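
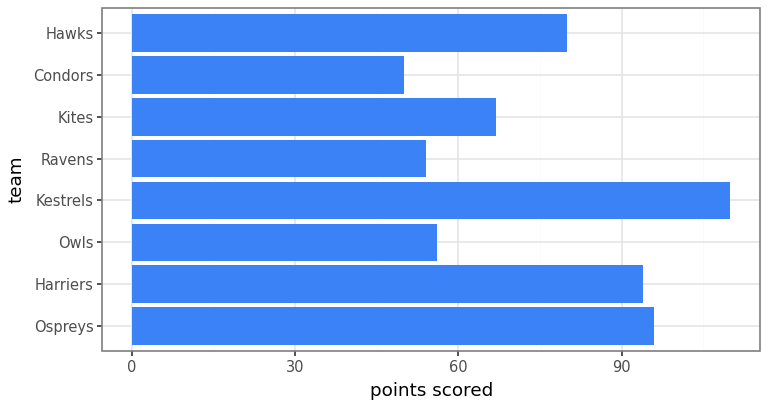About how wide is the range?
Max Kestrels ≈ 110, min Condors ≈ 50; range ≈ 60.

≈ 60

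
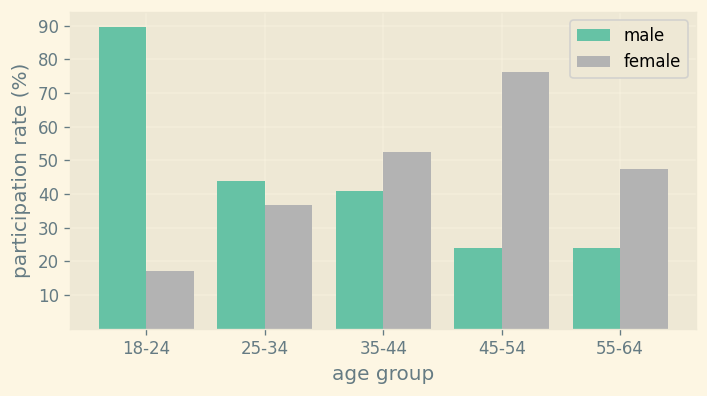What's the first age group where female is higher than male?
35-44

25-34: female ≈ 40 vs male ≈ 40 (not yet); 35-44: female ≈ 50 vs male ≈ 40 (first crossover).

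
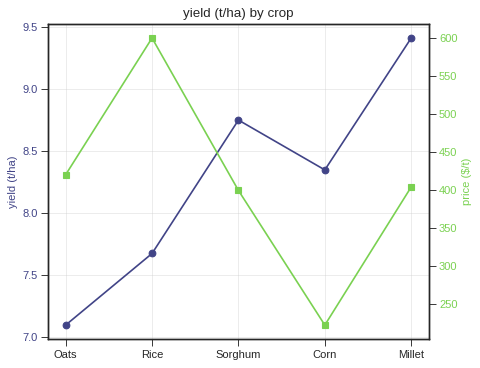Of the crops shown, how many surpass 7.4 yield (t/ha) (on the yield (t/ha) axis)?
Above 7.4: Rice, Sorghum, Corn, Millet.

4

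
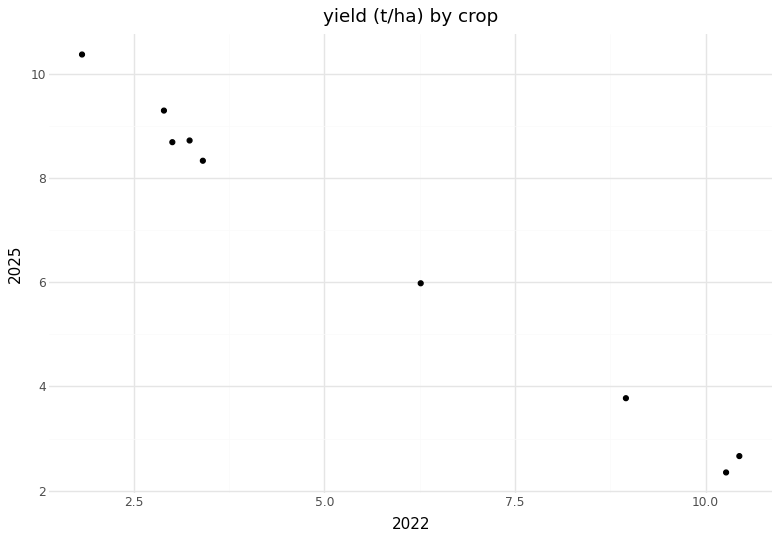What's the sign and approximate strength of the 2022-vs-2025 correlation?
negative, strong

Points are negatively correlated; strong (|r| ≈ 1.0).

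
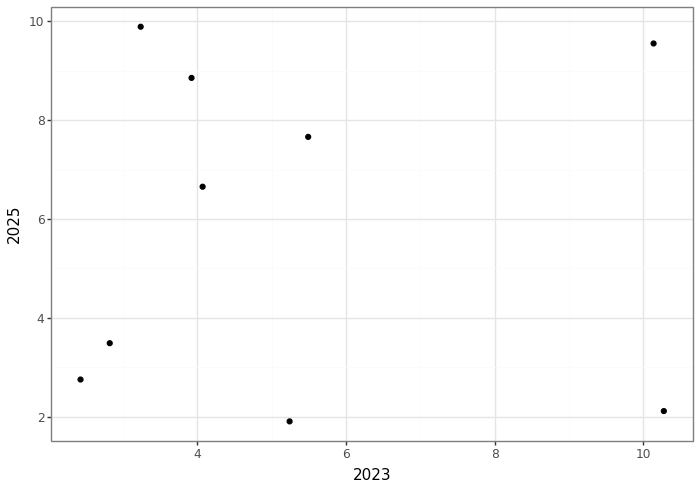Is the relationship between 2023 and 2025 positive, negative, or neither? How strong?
no clear correlation

Points are roughly uncorrelated; weak (|r| ≈ 0.0).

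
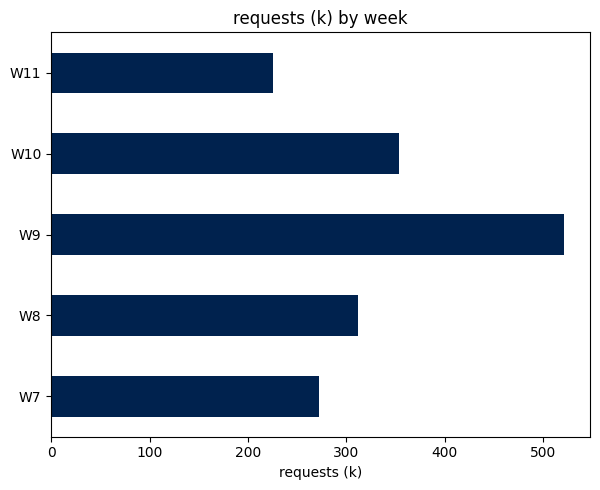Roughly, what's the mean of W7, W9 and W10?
(250 + 500 + 350) / 3 ≈ 367.

≈ 367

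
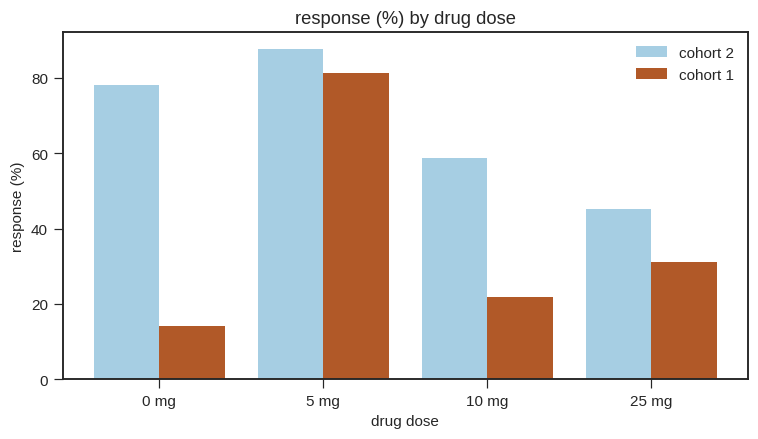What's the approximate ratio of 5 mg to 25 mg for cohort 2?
≈ 1.8×

5 mg ≈ 90, 25 mg ≈ 50; 90/50 ≈ 1.8.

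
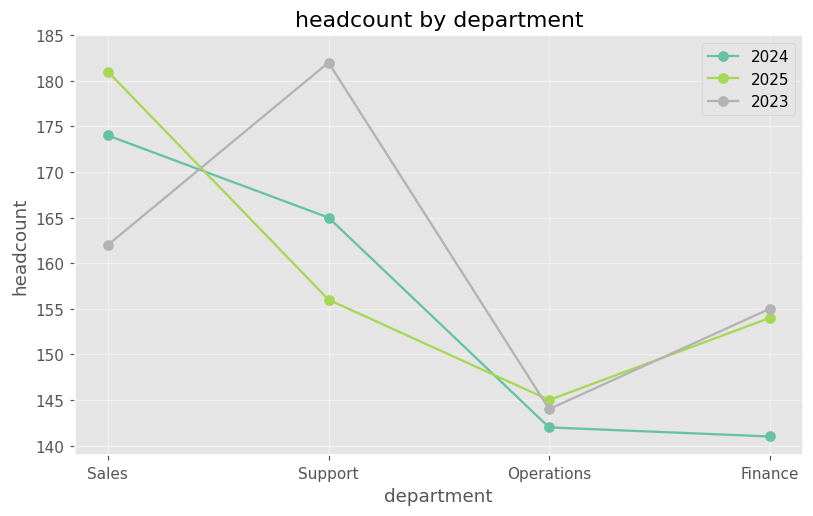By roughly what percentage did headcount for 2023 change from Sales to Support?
Sales ≈ 160, Support ≈ 180; (180 − 160) / 160 ≈ +12.5%.

≈ +12.5%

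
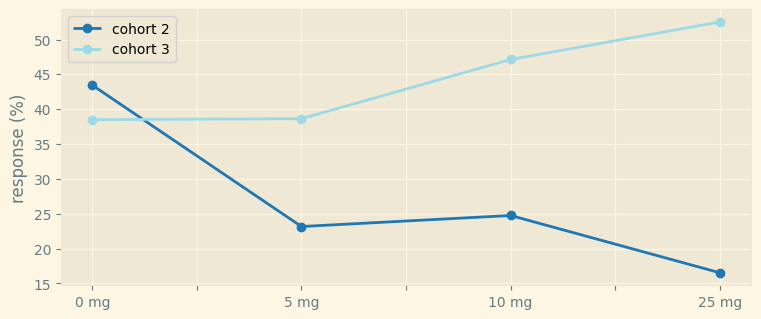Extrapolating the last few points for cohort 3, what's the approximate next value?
Last three: 40, 45, 55 → slope ≈ 7.5/step → next ≈ 62.5.

≈ 62.5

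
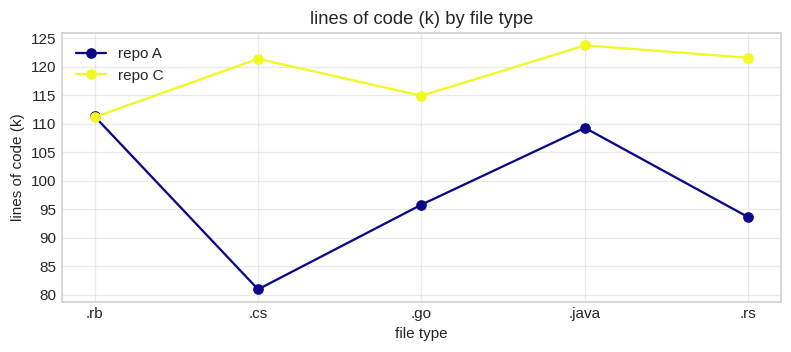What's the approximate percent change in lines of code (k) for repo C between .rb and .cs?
≈ +9.1%

.rb ≈ 110, .cs ≈ 120; (120 − 110) / 110 ≈ +9.1%.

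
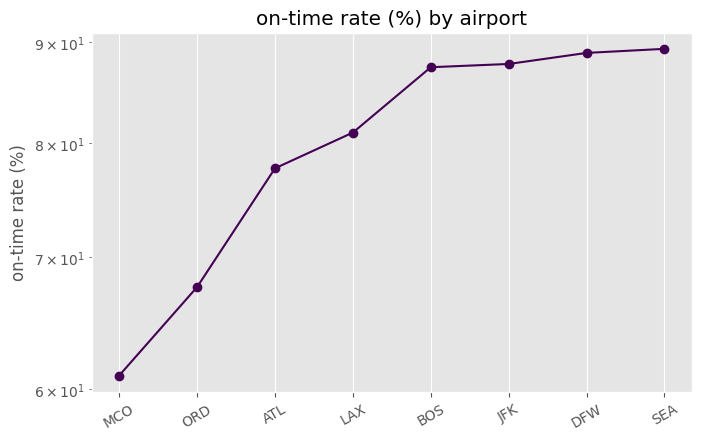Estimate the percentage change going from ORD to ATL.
ORD ≈ 70, ATL ≈ 80; (80 − 70) / 70 ≈ +14.3%.

≈ +14.3%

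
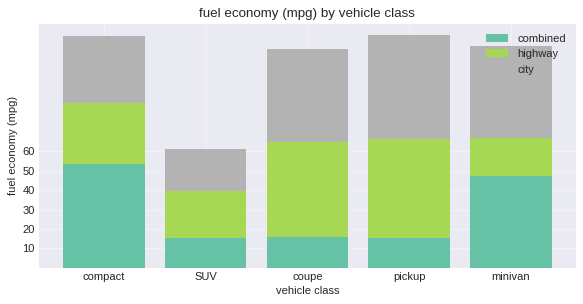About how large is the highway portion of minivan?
≈ 20

highway top ≈ 70, bottom ≈ 50; segment ≈ 20.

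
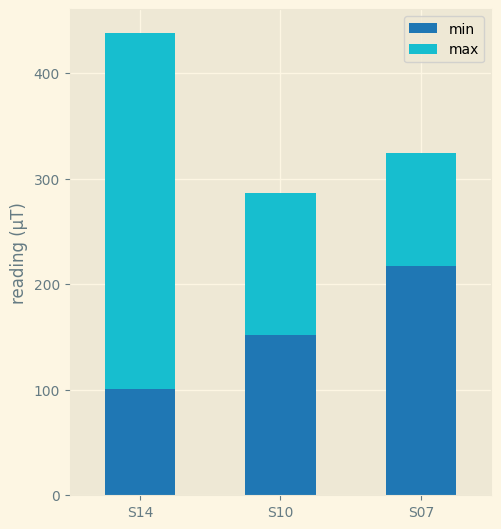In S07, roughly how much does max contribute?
≈ 100

max top ≈ 300, bottom ≈ 200; segment ≈ 100.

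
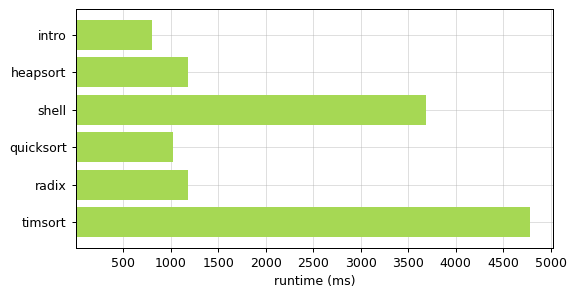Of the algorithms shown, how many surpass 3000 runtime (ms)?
Above 3000: shell, timsort.

2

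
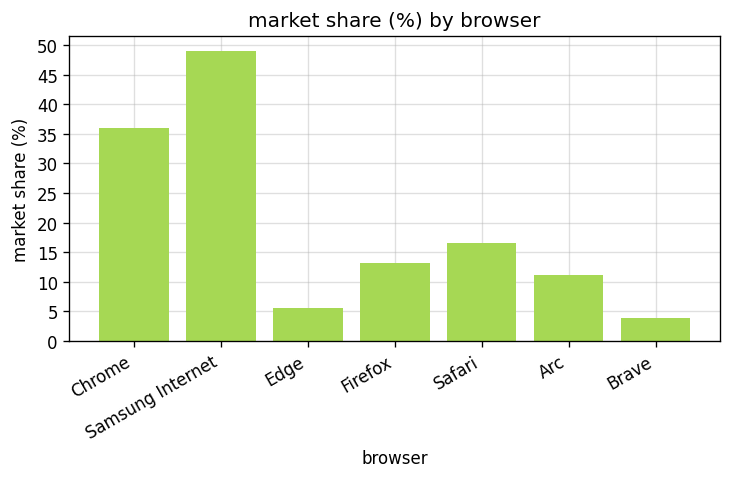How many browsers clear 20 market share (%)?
2

Above 20: Chrome, Samsung Internet.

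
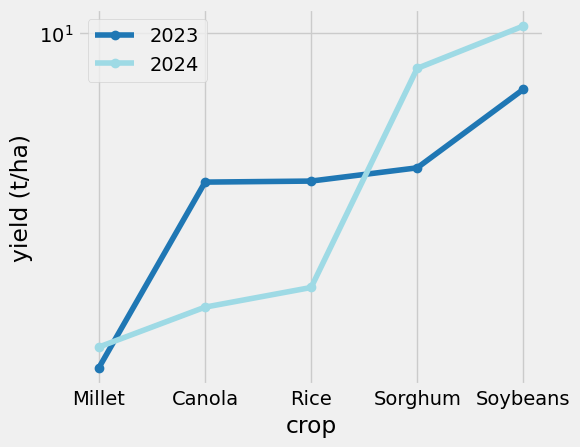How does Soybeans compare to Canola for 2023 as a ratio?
≈ 1.75×

Soybeans ≈ 7, Canola ≈ 4; 7/4 ≈ 1.75.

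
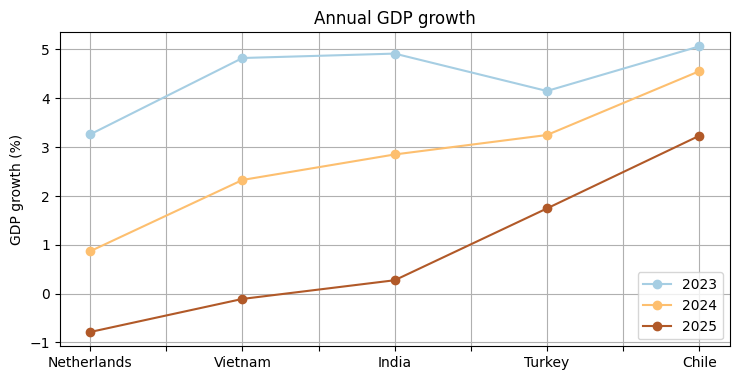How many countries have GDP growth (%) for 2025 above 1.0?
2

Above 1.0: Turkey, Chile.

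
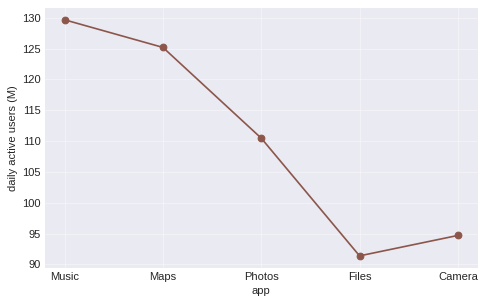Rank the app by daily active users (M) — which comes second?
Maps

Top 3: Music ≈ 130, Maps ≈ 125, Photos ≈ 110.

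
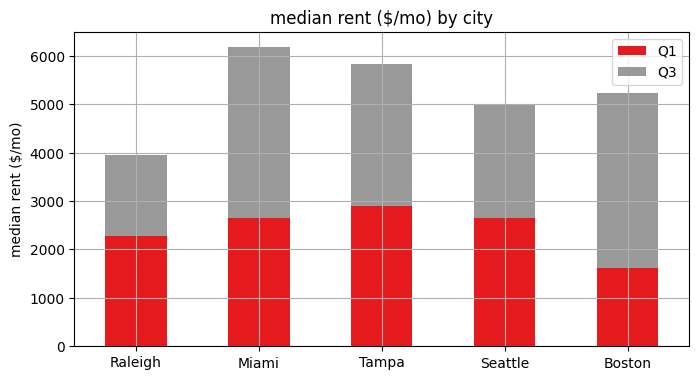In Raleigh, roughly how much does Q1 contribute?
≈ 2000

Q1 top ≈ 2000, bottom ≈ 0; segment ≈ 2000.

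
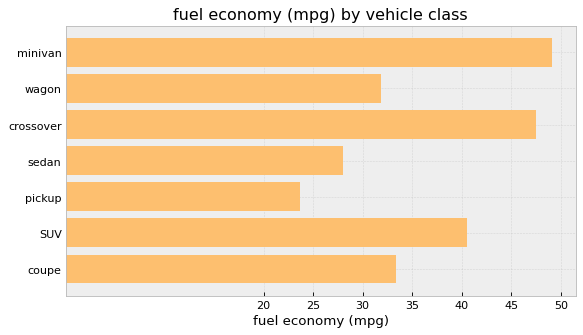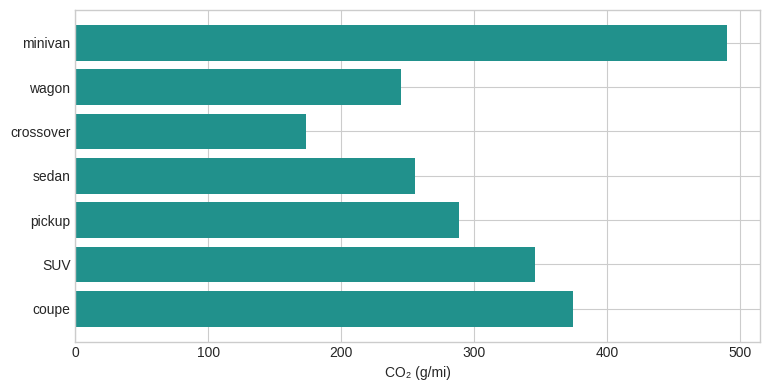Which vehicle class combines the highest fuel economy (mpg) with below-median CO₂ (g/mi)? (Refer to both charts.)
crossover

Chart 2 median CO₂ (g/mi) ≈ 300; below-median vehicle classes: wagon, crossover, sedan. Among those, crossover has the highest fuel economy (mpg) (≈ 45).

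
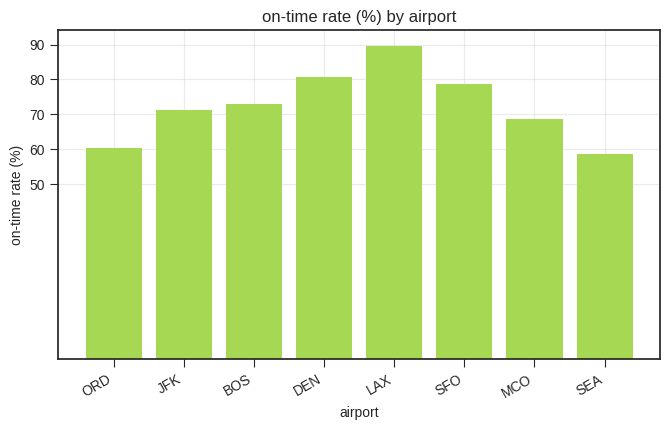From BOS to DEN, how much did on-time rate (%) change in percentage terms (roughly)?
≈ +14.3%

BOS ≈ 70, DEN ≈ 80; (80 − 70) / 70 ≈ +14.3%.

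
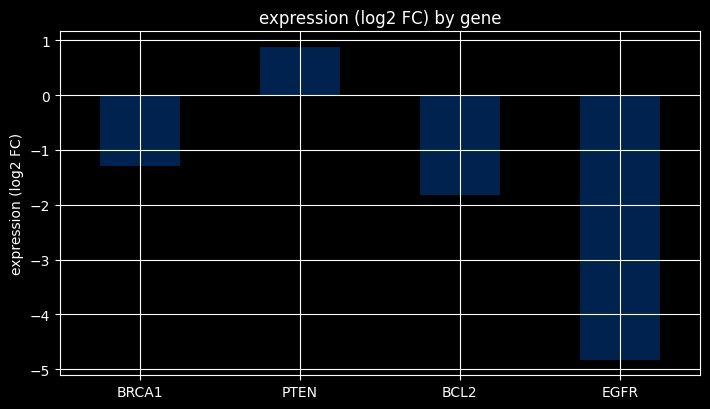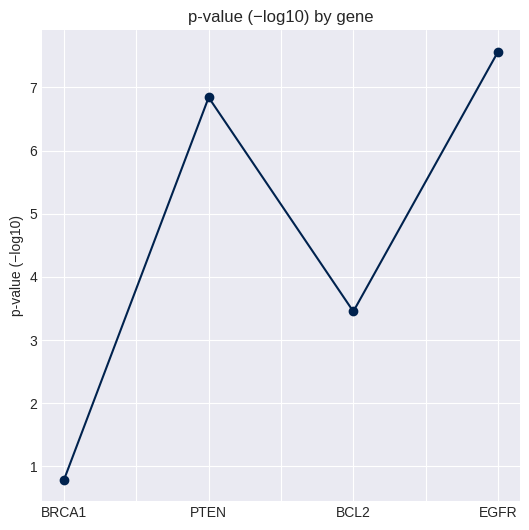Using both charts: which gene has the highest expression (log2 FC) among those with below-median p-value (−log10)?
BRCA1

Chart 2 median p-value (−log10) ≈ 5; below-median genes: BRCA1, BCL2. Among those, BRCA1 has the highest expression (log2 FC) (≈ -1.3).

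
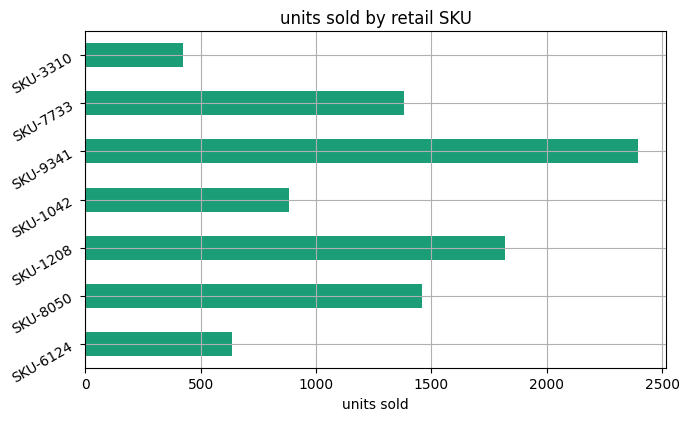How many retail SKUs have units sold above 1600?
Above 1600: SKU-1208, SKU-9341.

2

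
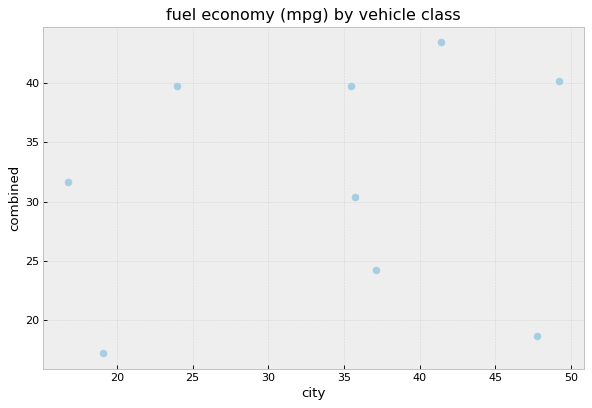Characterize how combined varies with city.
Points are roughly uncorrelated; weak (|r| ≈ 0.2).

no clear correlation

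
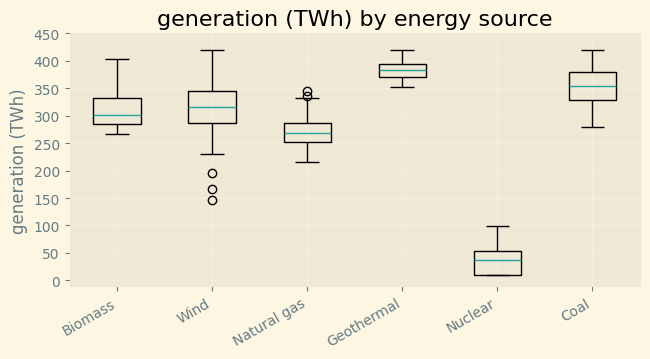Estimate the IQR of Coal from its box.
≈ 50

Q3 ≈ 400, Q1 ≈ 350; IQR ≈ 50.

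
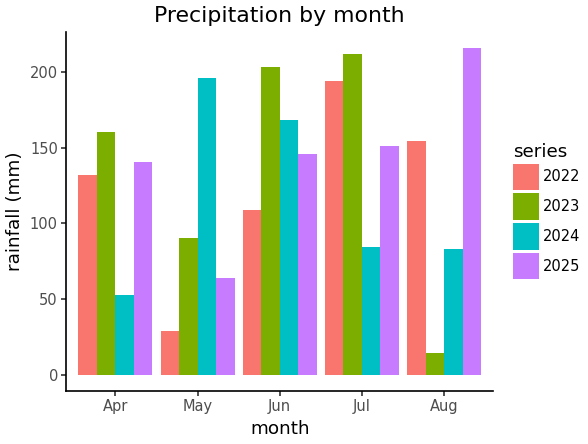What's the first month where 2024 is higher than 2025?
May

Apr: 2024 ≈ 60 vs 2025 ≈ 140 (not yet); May: 2024 ≈ 200 vs 2025 ≈ 60 (first crossover).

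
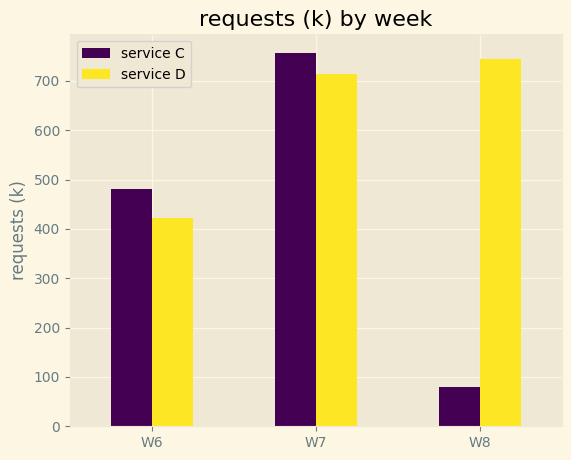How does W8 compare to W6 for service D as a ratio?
≈ 1.75×

W8 ≈ 700, W6 ≈ 400; 700/400 ≈ 1.75.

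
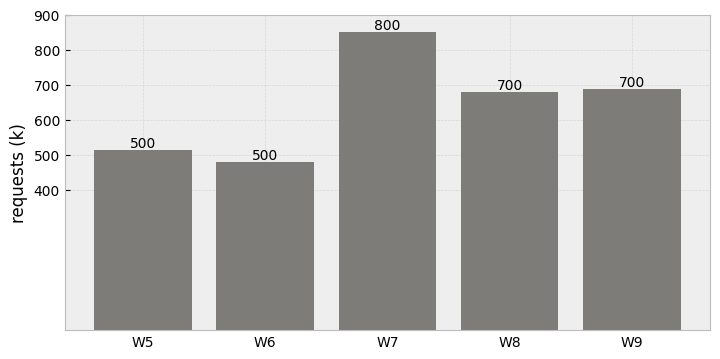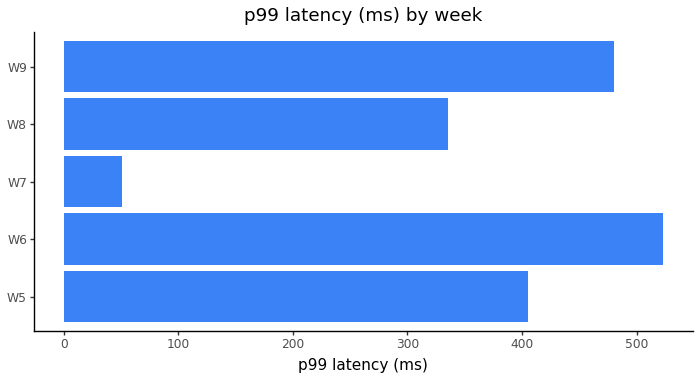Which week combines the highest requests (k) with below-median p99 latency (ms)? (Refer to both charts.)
W7

Chart 2 median p99 latency (ms) ≈ 400; below-median weeks: W7, W8. Among those, W7 has the highest requests (k) (≈ 800).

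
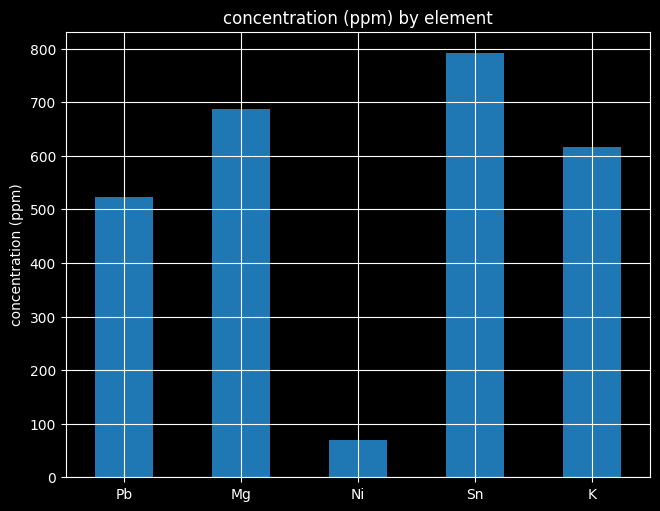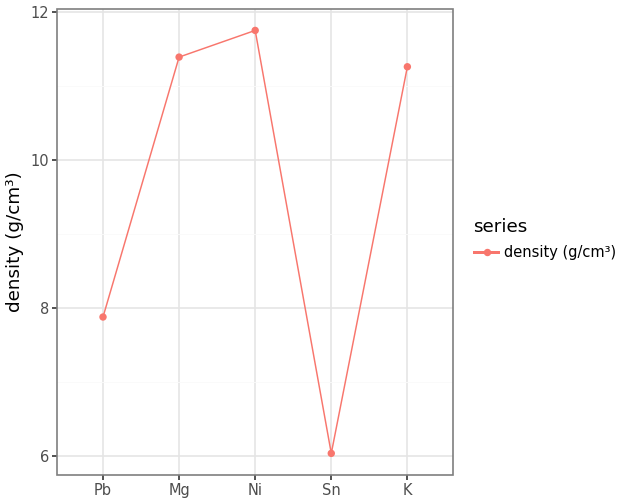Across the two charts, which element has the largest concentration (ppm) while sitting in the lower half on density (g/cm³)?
Chart 2 median density (g/cm³) ≈ 12; below-median elements: Pb, Sn. Among those, Sn has the highest concentration (ppm) (≈ 800).

Sn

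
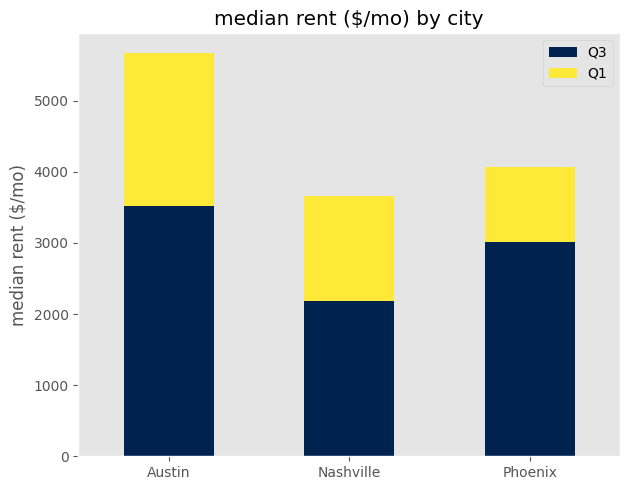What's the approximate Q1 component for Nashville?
Q1 top ≈ 3500, bottom ≈ 2000; segment ≈ 1500.

≈ 1500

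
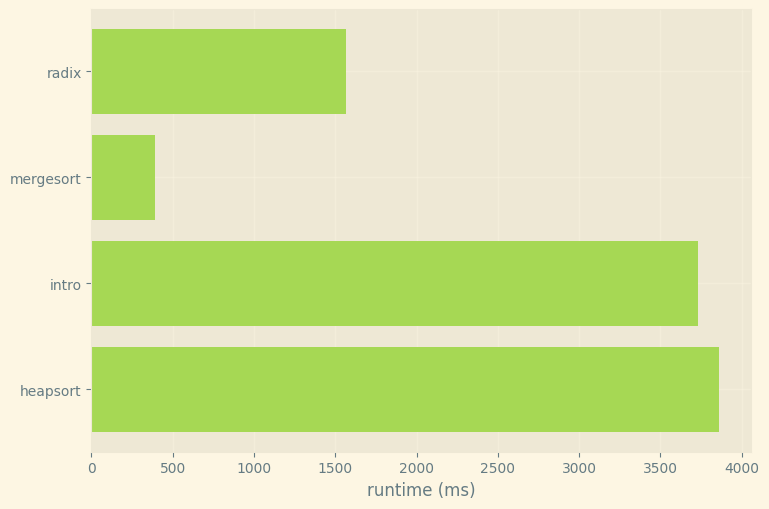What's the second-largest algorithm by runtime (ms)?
Top 3: heapsort ≈ 4000, intro ≈ 3500, radix ≈ 1500.

intro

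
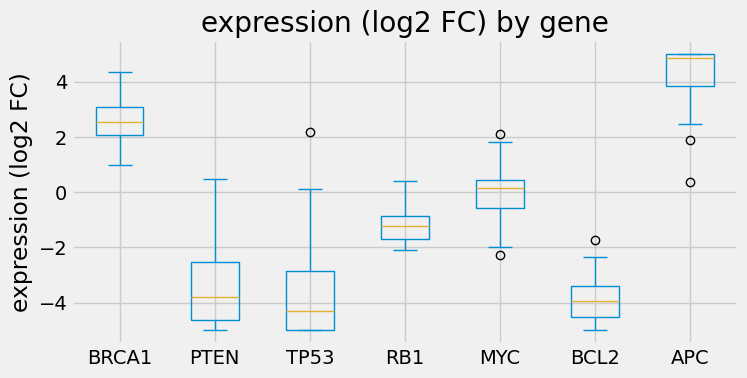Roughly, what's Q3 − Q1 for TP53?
Q3 ≈ -3, Q1 ≈ -5; IQR ≈ 2.

≈ 2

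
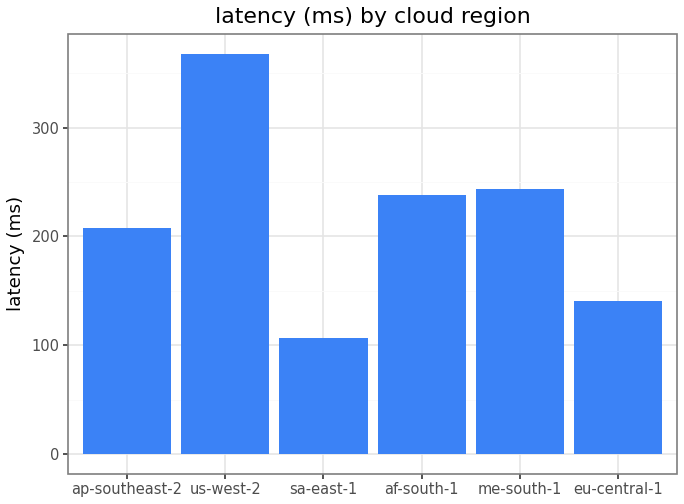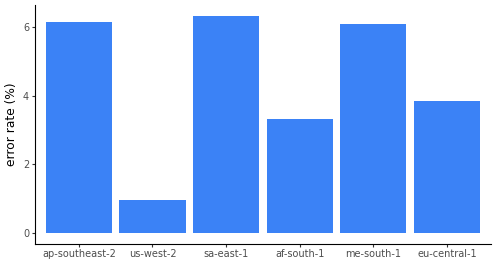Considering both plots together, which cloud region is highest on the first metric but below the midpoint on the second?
us-west-2

Chart 2 median error rate (%) ≈ 5; below-median cloud regions: us-west-2, af-south-1, eu-central-1. Among those, us-west-2 has the highest latency (ms) (≈ 350).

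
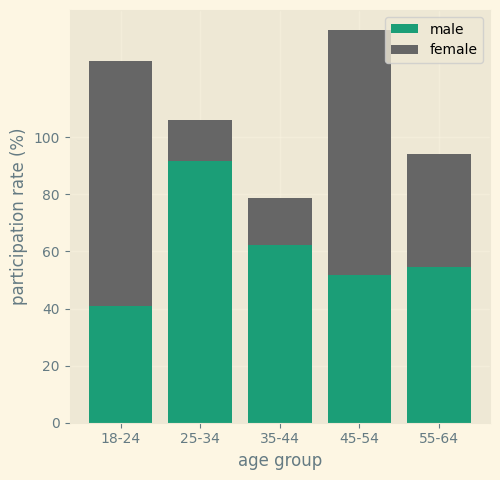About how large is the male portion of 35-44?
male top ≈ 60, bottom ≈ 0; segment ≈ 60.

≈ 60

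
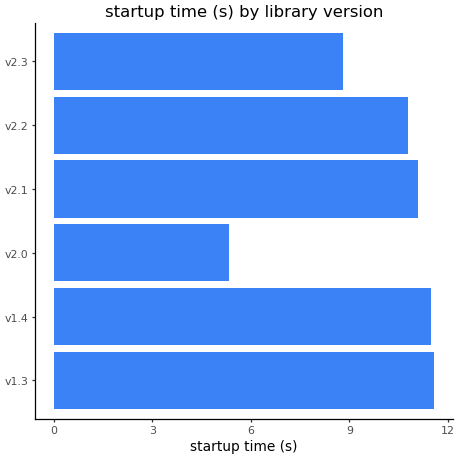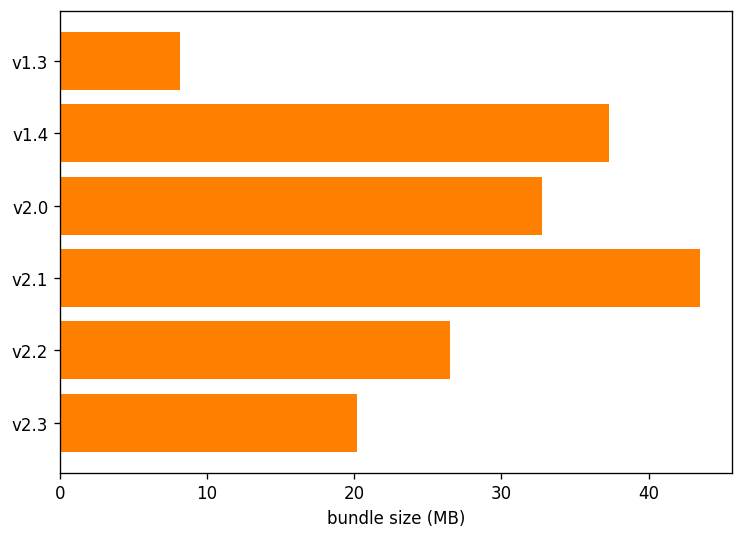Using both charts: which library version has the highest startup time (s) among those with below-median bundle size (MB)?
Chart 2 median bundle size (MB) ≈ 30; below-median library versions: v1.3, v2.2, v2.3. Among those, v1.3 has the highest startup time (s) (≈ 12).

v1.3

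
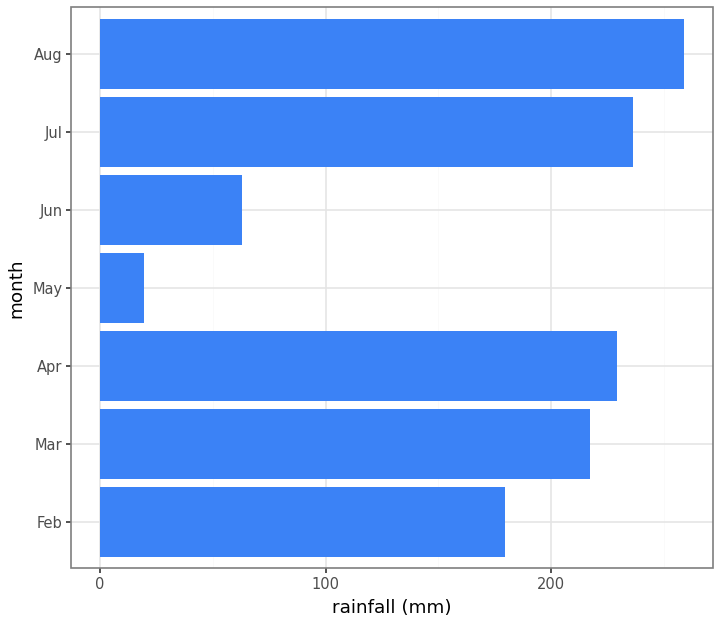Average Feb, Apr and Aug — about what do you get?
(175 + 225 + 250) / 3 ≈ 217.

≈ 217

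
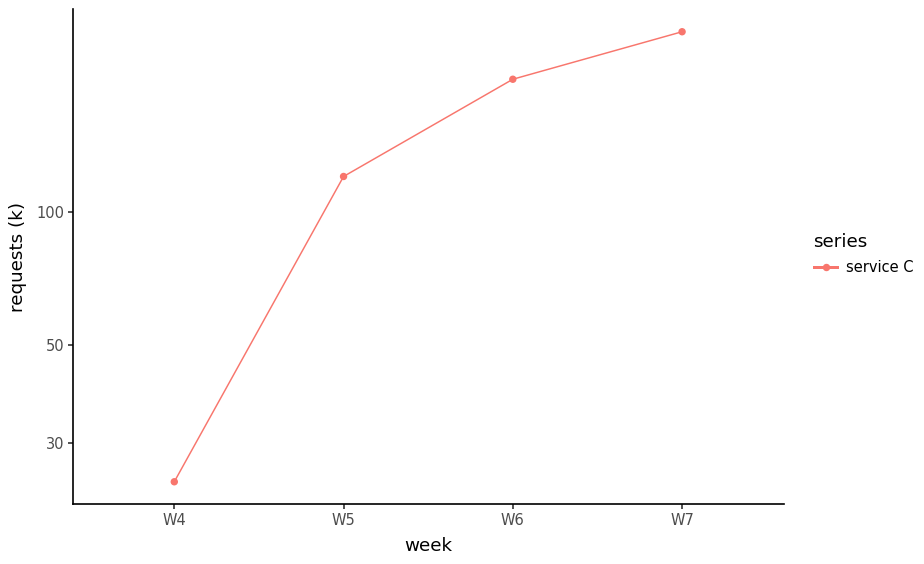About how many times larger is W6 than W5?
≈ 1.67×

W6 ≈ 200, W5 ≈ 120; 200/120 ≈ 1.67.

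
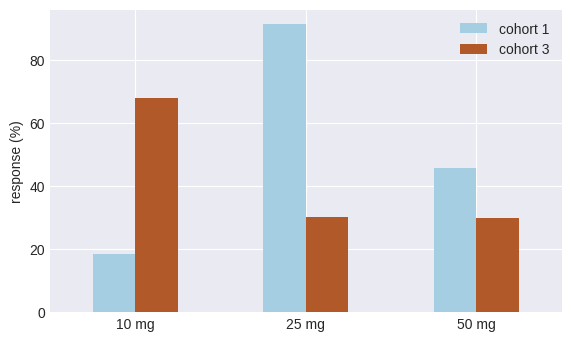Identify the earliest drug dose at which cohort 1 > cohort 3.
10 mg: cohort 1 ≈ 20 vs cohort 3 ≈ 70 (not yet); 25 mg: cohort 1 ≈ 90 vs cohort 3 ≈ 30 (first crossover).

25 mg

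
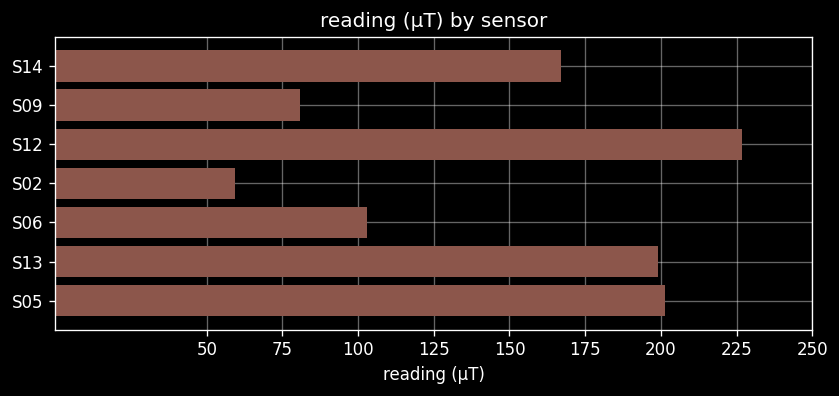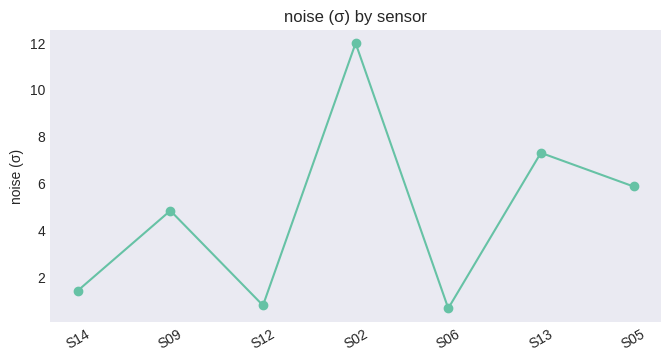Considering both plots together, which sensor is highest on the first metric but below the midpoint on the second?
Chart 2 median noise (σ) ≈ 4; below-median sensors: S14, S12, S06. Among those, S12 has the highest reading (µT) (≈ 225).

S12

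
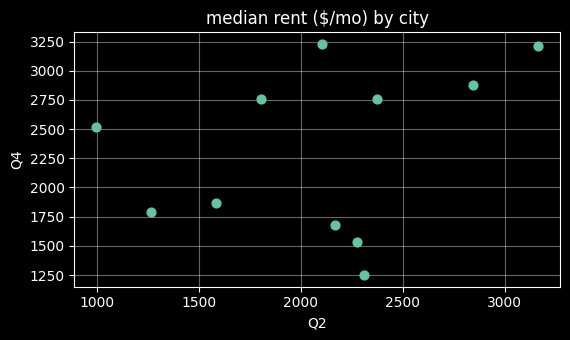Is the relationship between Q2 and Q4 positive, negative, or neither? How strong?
positive, weak

Points are positively correlated; weak (|r| ≈ 0.3).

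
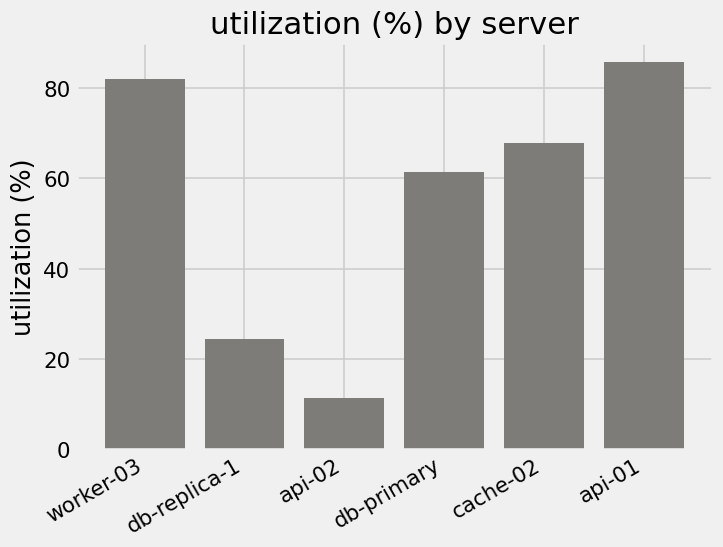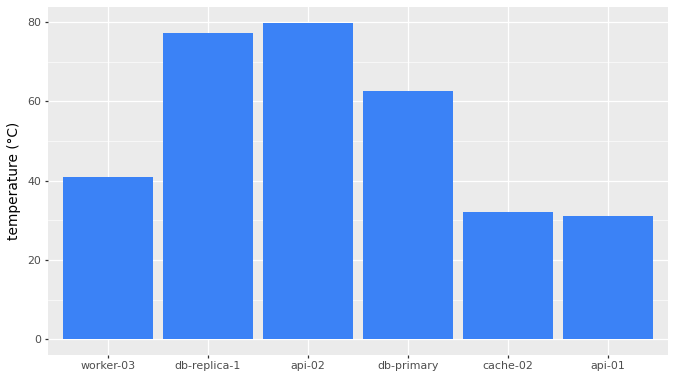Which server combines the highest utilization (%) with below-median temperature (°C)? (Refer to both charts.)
api-01

Chart 2 median temperature (°C) ≈ 50; below-median servers: worker-03, cache-02, api-01. Among those, api-01 has the highest utilization (%) (≈ 90).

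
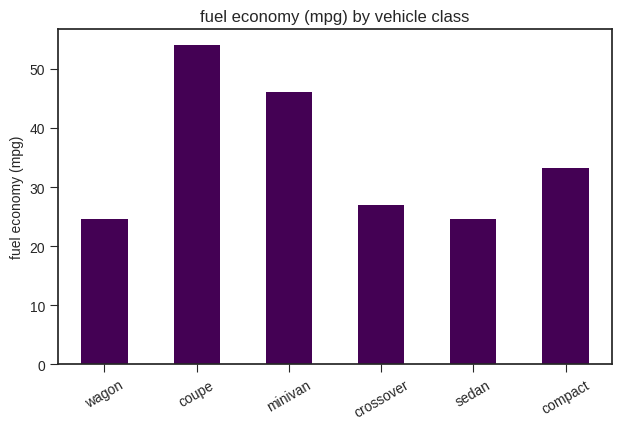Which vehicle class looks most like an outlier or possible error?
coupe ≈ 55; the rest sit between ≈ 25 and ≈ 45.

coupe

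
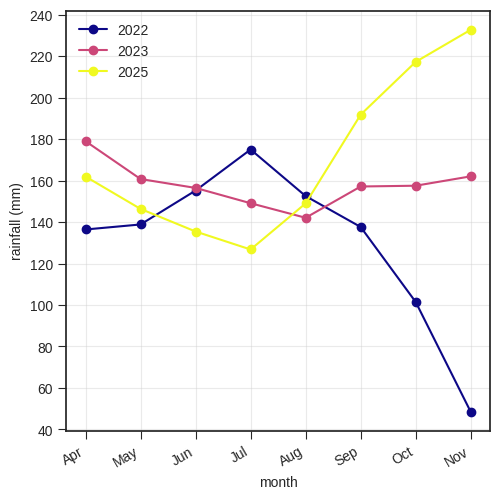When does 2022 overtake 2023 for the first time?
Jun: 2022 ≈ 160 vs 2023 ≈ 160 (not yet); Jul: 2022 ≈ 180 vs 2023 ≈ 140 (first crossover).

Jul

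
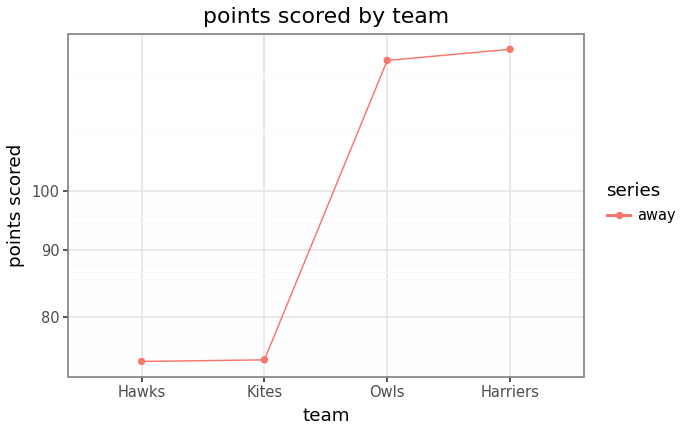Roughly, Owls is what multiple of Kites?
Owls ≈ 125, Kites ≈ 75; 125/75 ≈ 1.67.

≈ 1.67×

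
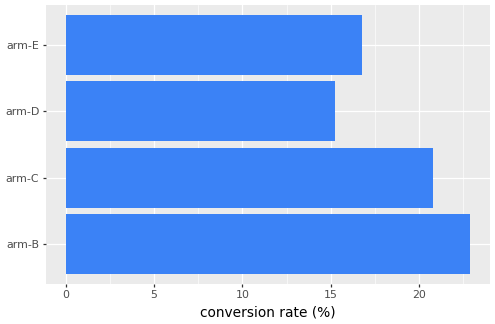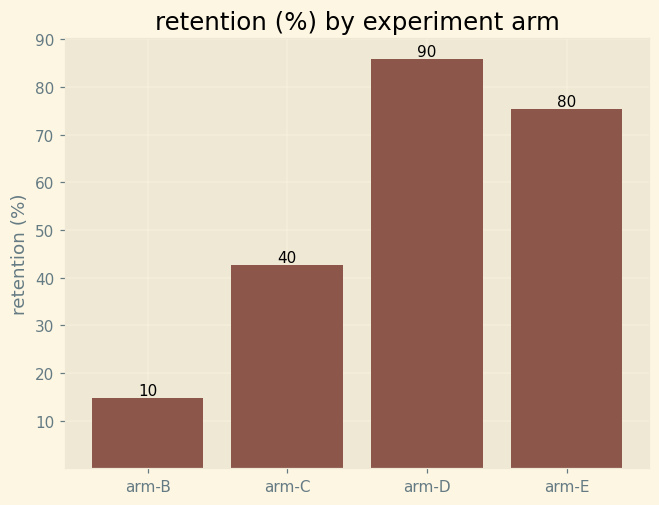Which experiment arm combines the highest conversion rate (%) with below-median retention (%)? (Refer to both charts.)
arm-B

Chart 2 median retention (%) ≈ 60; below-median experiment arms: arm-B, arm-C. Among those, arm-B has the highest conversion rate (%) (≈ 25).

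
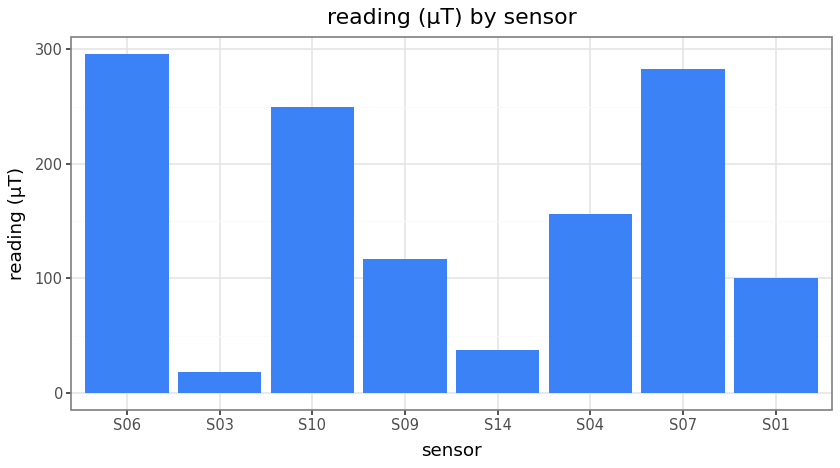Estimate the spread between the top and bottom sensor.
≈ 275

Max S06 ≈ 300, min S03 ≈ 25; range ≈ 275.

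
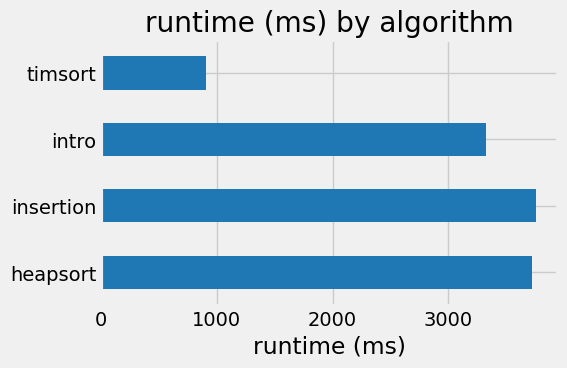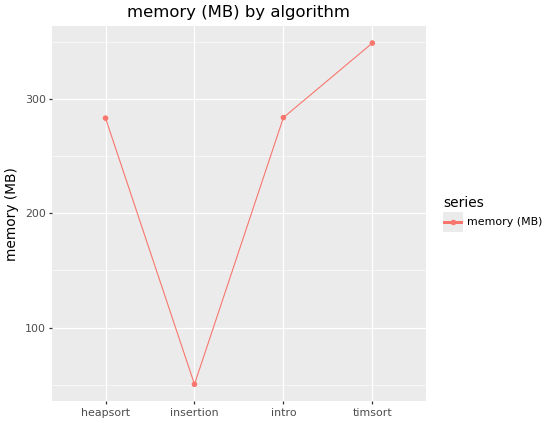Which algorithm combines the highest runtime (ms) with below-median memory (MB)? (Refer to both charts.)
Chart 2 median memory (MB) ≈ 300; below-median algorithms: heapsort, insertion. Among those, insertion has the highest runtime (ms) (≈ 4000).

insertion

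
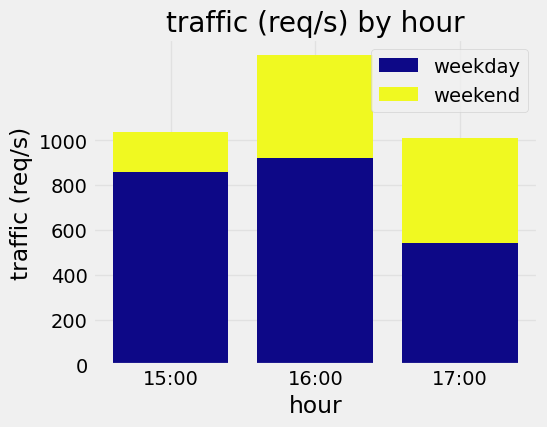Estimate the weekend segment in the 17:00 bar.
≈ 400

weekend top ≈ 1000, bottom ≈ 600; segment ≈ 400.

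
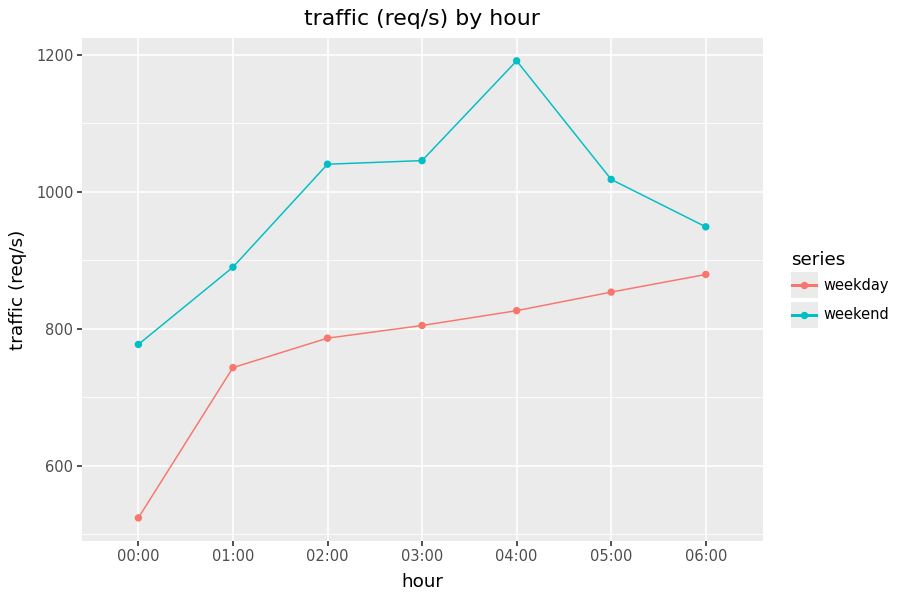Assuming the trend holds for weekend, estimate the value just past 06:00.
≈ 750

Last three: 1200, 1000, 900 → slope ≈ -150/step → next ≈ 750.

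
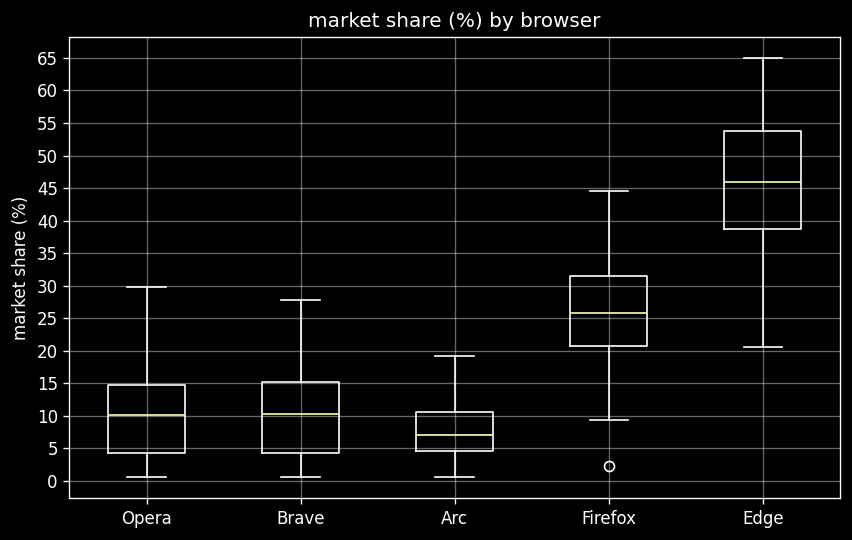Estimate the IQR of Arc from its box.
Q3 ≈ 10, Q1 ≈ 5; IQR ≈ 5.

≈ 5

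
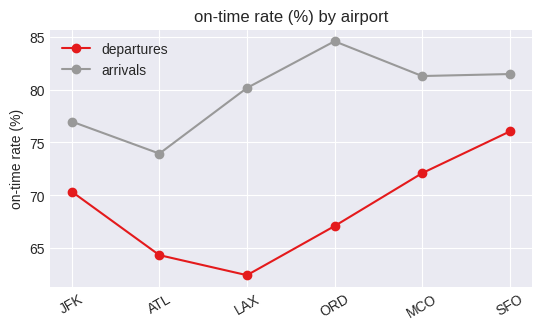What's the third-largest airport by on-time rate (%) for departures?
Top 4 for departures: SFO ≈ 76, MCO ≈ 72, JFK ≈ 70, ORD ≈ 68.

JFK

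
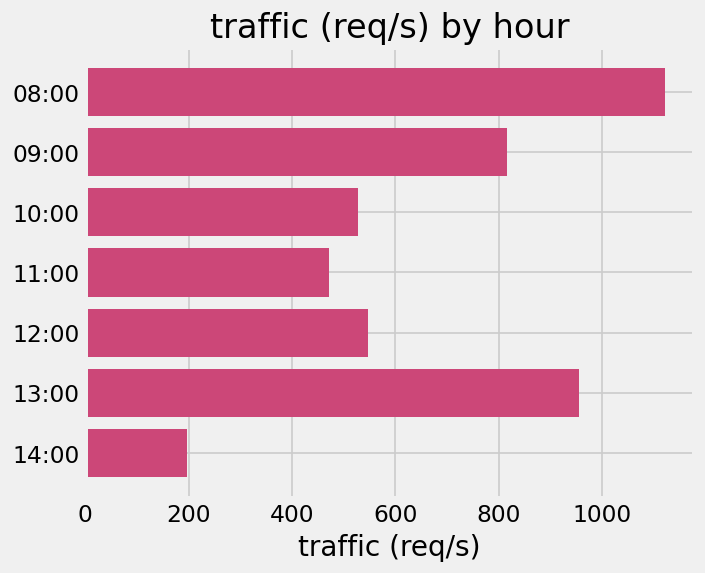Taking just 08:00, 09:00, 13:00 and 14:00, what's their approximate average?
≈ 775

(1100 + 800 + 1000 + 200) / 4 ≈ 775.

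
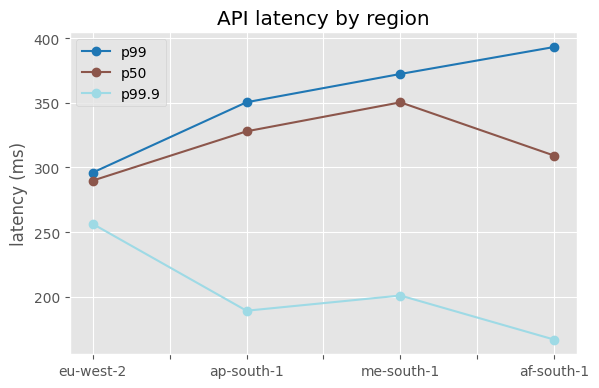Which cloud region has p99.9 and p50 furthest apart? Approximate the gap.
me-south-1: p99.9 ≈ 200, p50 ≈ 360 → gap ≈ 160. Next-largest (af-south-1) is only ≈ 140.

me-south-1, ≈ 160 ms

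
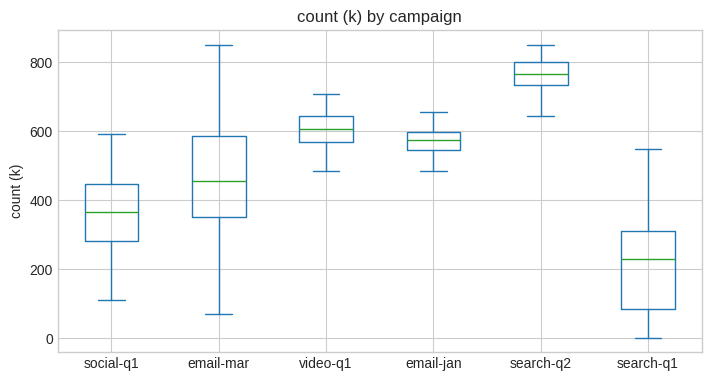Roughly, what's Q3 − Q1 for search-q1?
Q3 ≈ 300, Q1 ≈ 100; IQR ≈ 200.

≈ 200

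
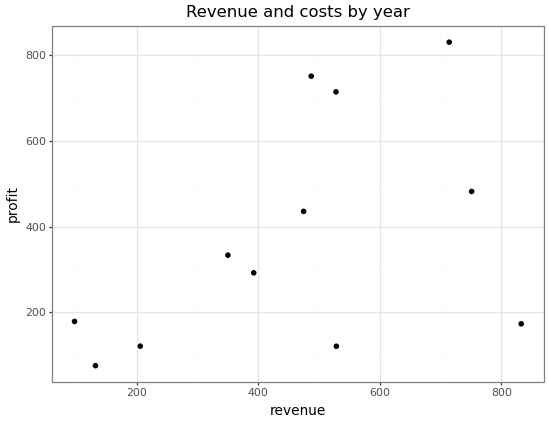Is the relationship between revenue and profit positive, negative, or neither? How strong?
Points are positively correlated; moderate (|r| ≈ 0.5).

positive, moderate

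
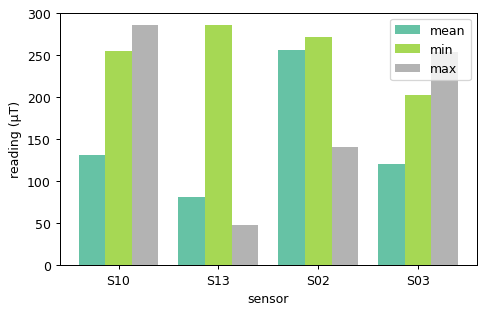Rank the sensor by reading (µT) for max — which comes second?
Top 3 for max: S10 ≈ 275, S03 ≈ 250, S02 ≈ 150.

S03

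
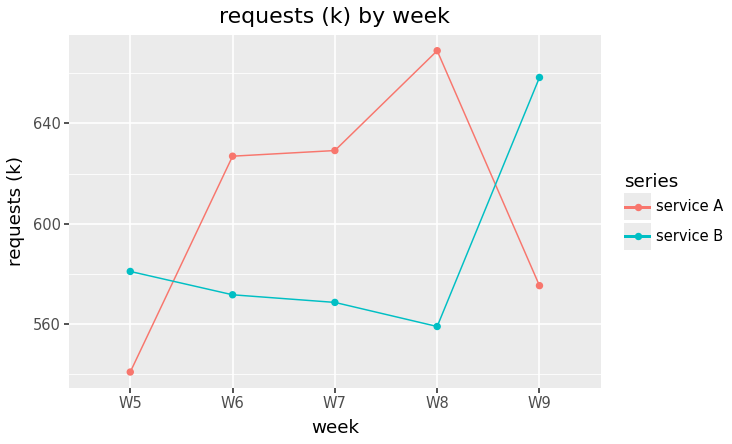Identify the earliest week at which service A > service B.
W6

W5: service A ≈ 540 vs service B ≈ 580 (not yet); W6: service A ≈ 620 vs service B ≈ 580 (first crossover).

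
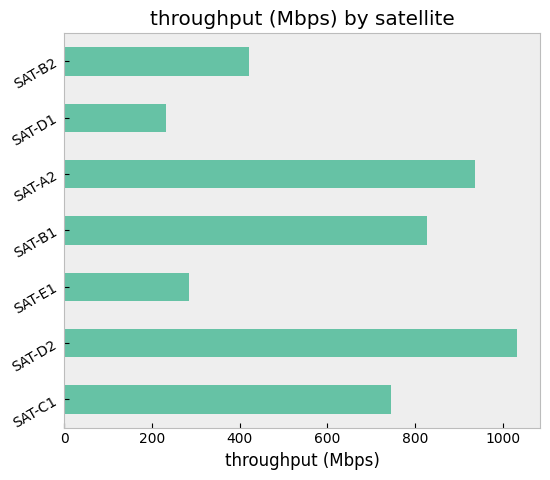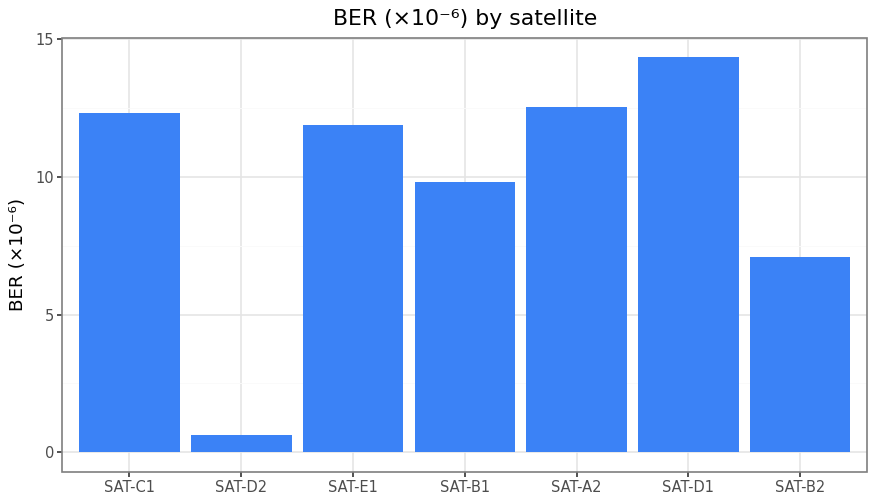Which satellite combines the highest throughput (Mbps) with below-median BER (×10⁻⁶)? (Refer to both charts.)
Chart 2 median BER (×10⁻⁶) ≈ 12; below-median satellites: SAT-D2, SAT-B1, SAT-B2. Among those, SAT-D2 has the highest throughput (Mbps) (≈ 1000).

SAT-D2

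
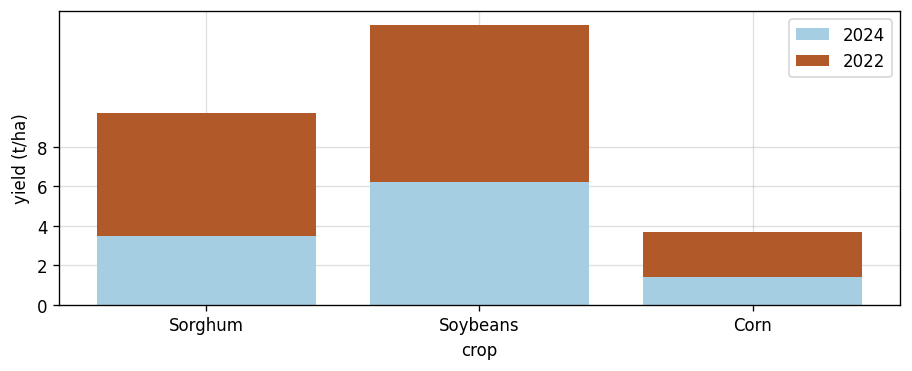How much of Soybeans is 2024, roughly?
≈ 6

2024 top ≈ 6, bottom ≈ 0; segment ≈ 6.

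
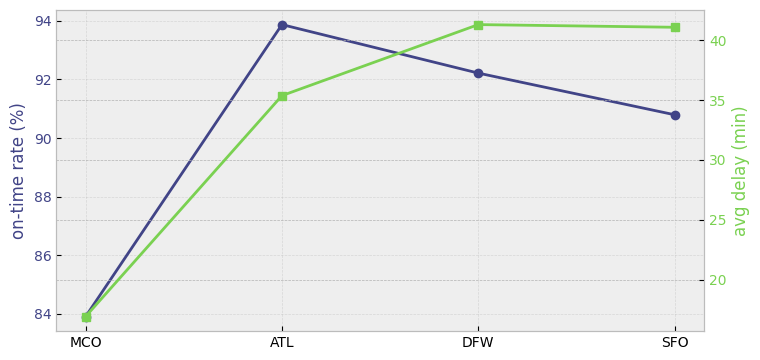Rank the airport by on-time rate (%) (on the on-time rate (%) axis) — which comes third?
SFO

Top 4 (on the on-time rate (%) axis): ATL ≈ 94, DFW ≈ 92, SFO ≈ 91, MCO ≈ 84.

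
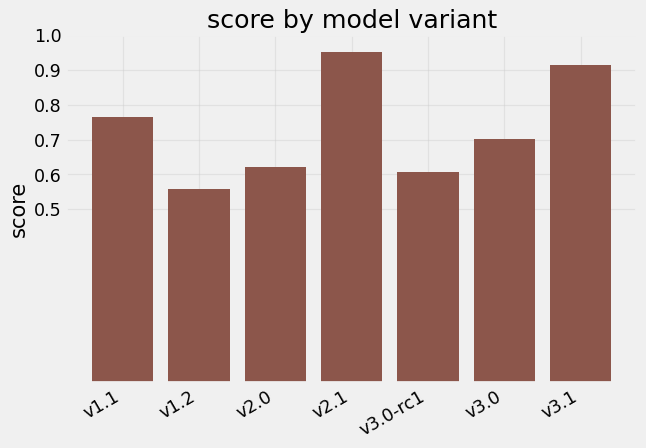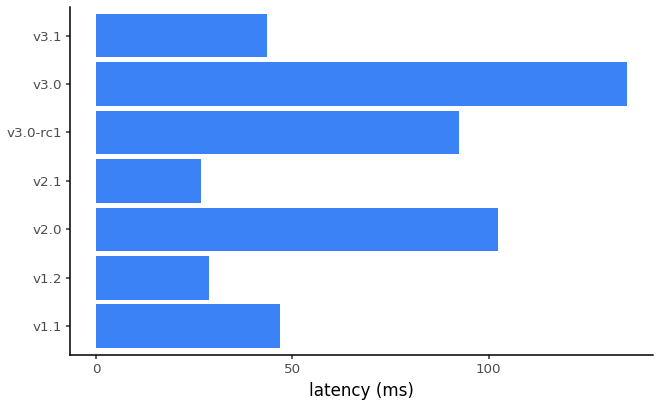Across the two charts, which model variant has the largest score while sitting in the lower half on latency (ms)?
v2.1

Chart 2 median latency (ms) ≈ 40; below-median model variants: v1.2, v2.1, v3.1. Among those, v2.1 has the highest score (≈ 1).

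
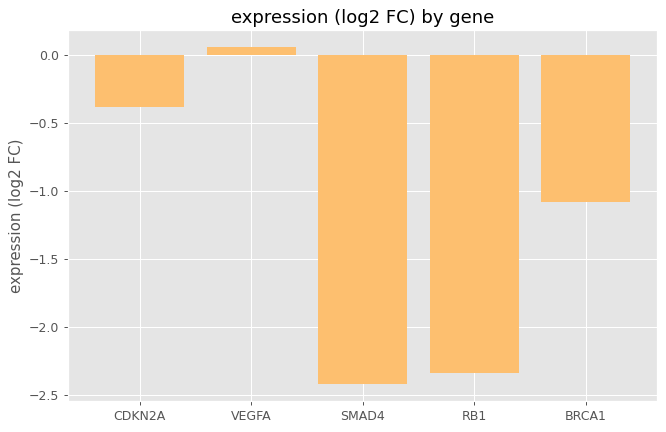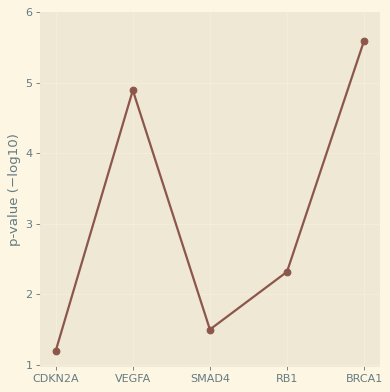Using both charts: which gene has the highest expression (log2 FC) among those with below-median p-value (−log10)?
Chart 2 median p-value (−log10) ≈ 2; below-median genes: CDKN2A, SMAD4. Among those, CDKN2A has the highest expression (log2 FC) (≈ -0.38).

CDKN2A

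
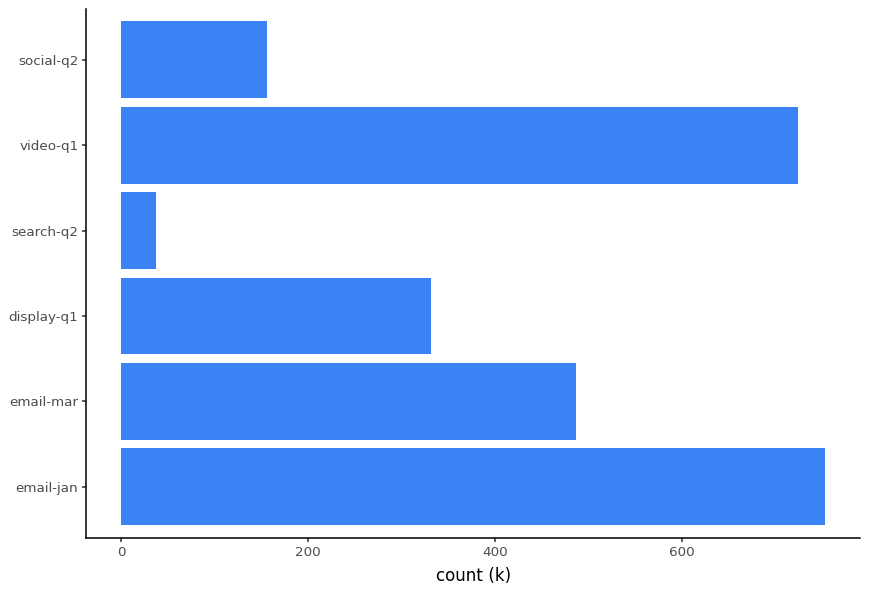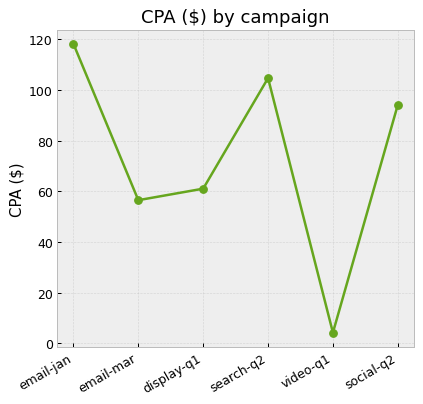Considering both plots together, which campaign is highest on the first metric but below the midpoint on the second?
video-q1

Chart 2 median CPA ($) ≈ 80; below-median campaigns: email-mar, display-q1, video-q1. Among those, video-q1 has the highest count (k) (≈ 700).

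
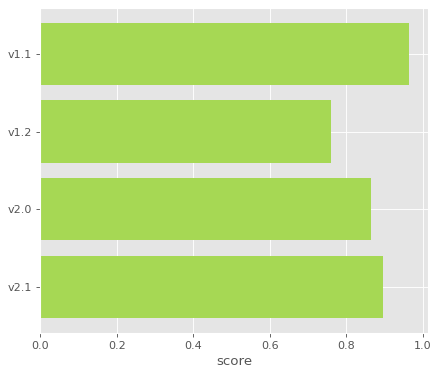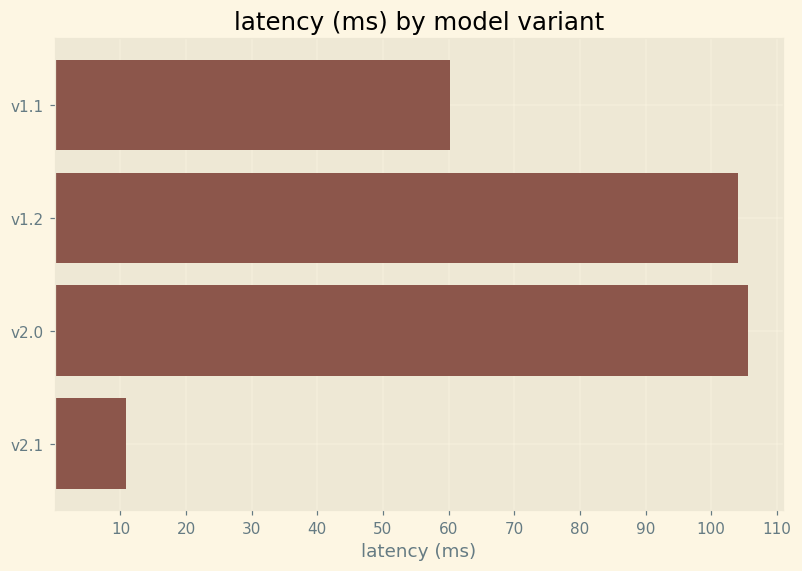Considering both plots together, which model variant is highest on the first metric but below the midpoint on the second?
Chart 2 median latency (ms) ≈ 80; below-median model variants: v1.1, v2.1. Among those, v1.1 has the highest score (≈ 1).

v1.1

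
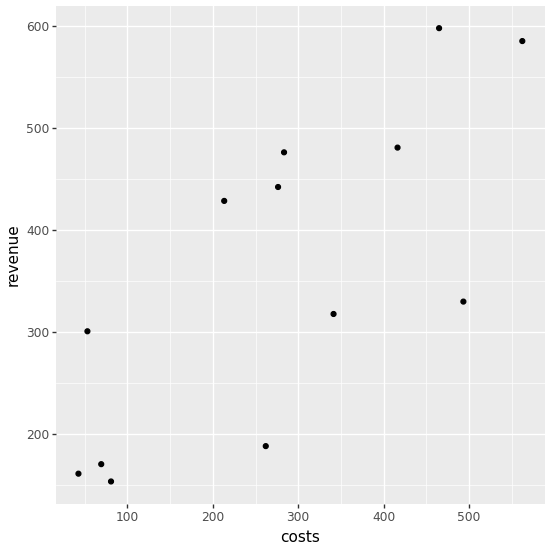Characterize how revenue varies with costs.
Points are positively correlated; strong (|r| ≈ 0.8).

positive, strong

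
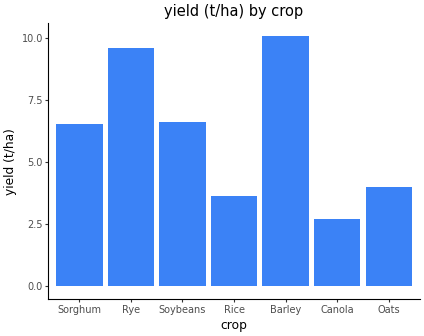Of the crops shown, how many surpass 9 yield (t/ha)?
2

Above 9: Rye, Barley.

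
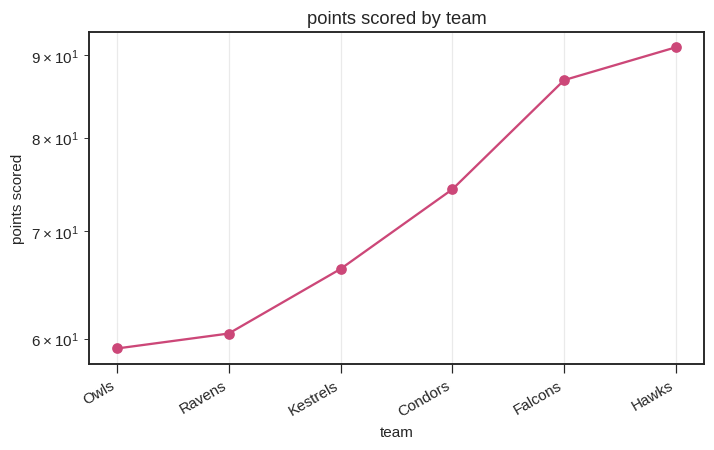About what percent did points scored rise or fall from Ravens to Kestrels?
≈ +8.3%

Ravens ≈ 60, Kestrels ≈ 65; (65 − 60) / 60 ≈ +8.3%.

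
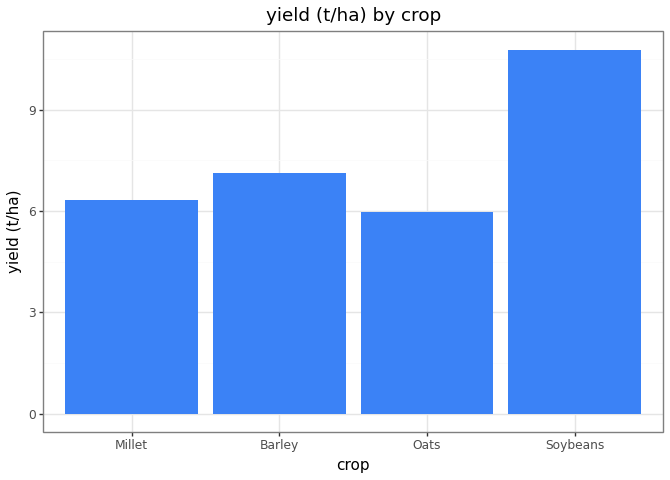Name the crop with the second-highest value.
Barley

Top 3: Soybeans ≈ 11, Barley ≈ 7, Millet ≈ 6.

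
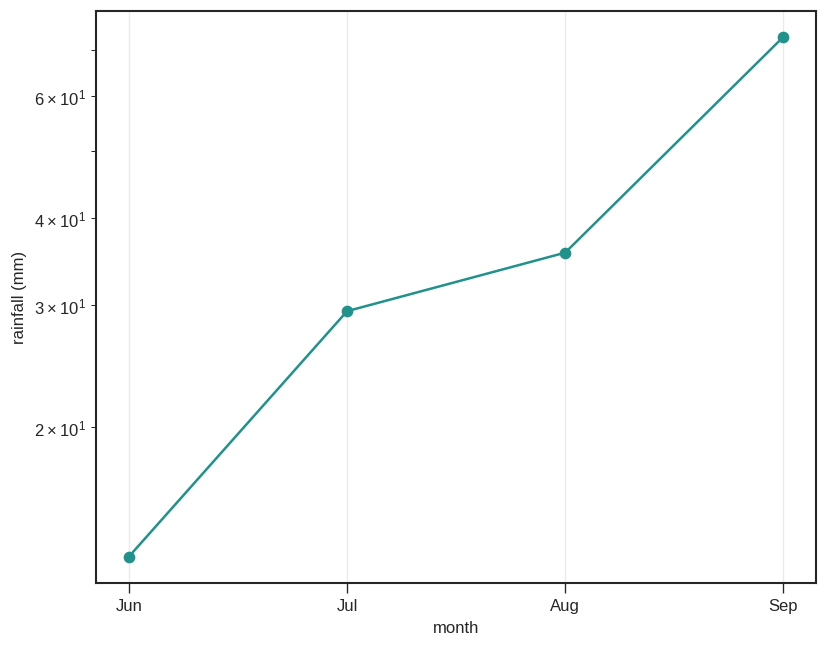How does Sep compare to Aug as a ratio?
Sep ≈ 70, Aug ≈ 40; 70/40 ≈ 1.75.

≈ 1.75×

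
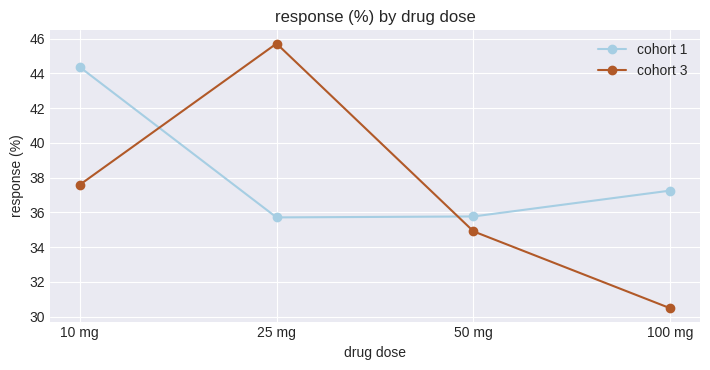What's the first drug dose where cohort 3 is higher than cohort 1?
10 mg: cohort 3 ≈ 38 vs cohort 1 ≈ 44 (not yet); 25 mg: cohort 3 ≈ 46 vs cohort 1 ≈ 36 (first crossover).

25 mg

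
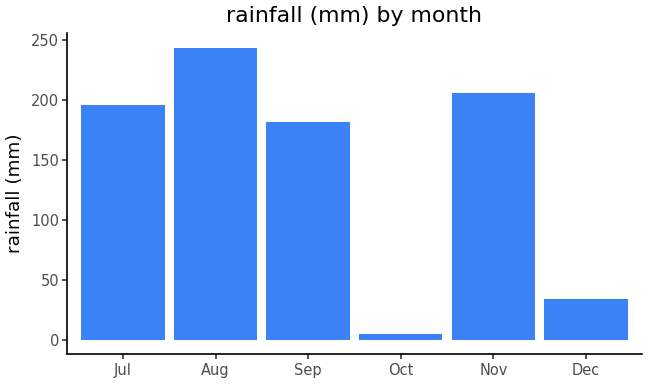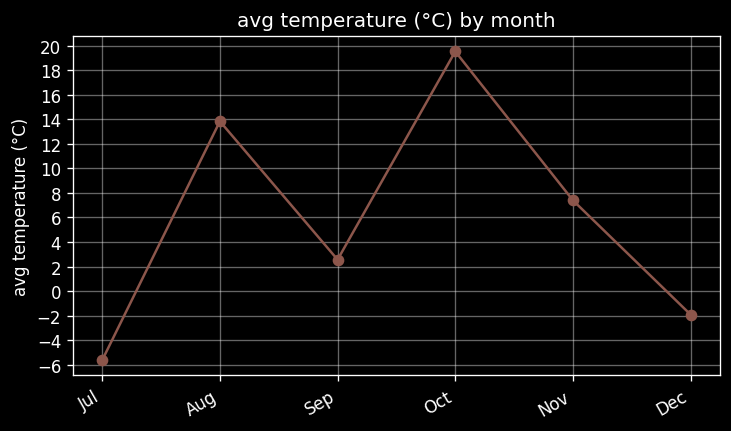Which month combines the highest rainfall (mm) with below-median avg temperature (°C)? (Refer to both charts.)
Jul

Chart 2 median avg temperature (°C) ≈ 4; below-median months: Jul, Sep, Dec. Among those, Jul has the highest rainfall (mm) (≈ 200).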